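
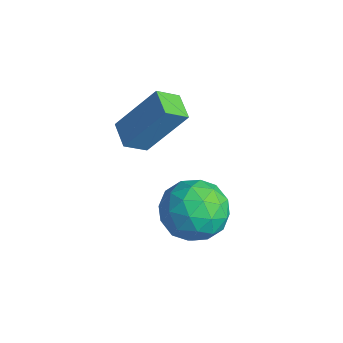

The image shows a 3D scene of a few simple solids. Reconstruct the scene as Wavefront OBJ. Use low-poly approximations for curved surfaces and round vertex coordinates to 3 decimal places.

v 2.428 2.31 -1.182
v 3.135 1.698 -0.501
v 1.725 0.722 -1.879
v 2.432 0.11 -1.198
v 1.561 0.713 -0.734
v 1.995 1.694 -0.303
v 2.865 0.726 -2.077
v 3.299 1.707 -1.646
v 3.405 0.719 -1.054
v 2.6 0.711 -0.224
v 2.26 1.709 -2.156
v 1.455 1.701 -1.326
v 2.843 2.144 -0.78
v 2.017 0.276 -1.6
v 1.505 0.631 -1.327
v 1.921 0.271 -0.927
v 2.173 2.141 -0.664
v 2.589 1.782 -0.264
v 1.664 1.202 -0.401
v 2.271 0.638 -2.116
v 2.687 0.279 -1.716
v 2.939 2.149 -1.453
v 3.355 1.789 -1.053
v 3.196 1.218 -1.979
v 3.417 1.208 -0.705
v 3.005 0.275 -1.115
v 3.259 0.637 -1.632
v 3.514 1.214 -1.378
v 2.944 1.204 -0.218
v 2.531 0.27 -0.627
v 2.019 0.624 -0.354
v 2.274 1.201 -0.101
v 3.103 0.628 -0.543
v 2.329 2.15 -1.753
v 1.916 1.216 -2.162
v 2.586 1.219 -2.279
v 2.841 1.796 -2.026
v 1.855 2.145 -1.265
v 1.443 1.212 -1.675
v 1.346 1.206 -1.002
v 1.601 1.783 -0.748
v 1.757 1.792 -1.837
v -0.485 0.163 1.143
v 0.113 1.275 2.758
v -0.408 0.93 0.587
v 0.19 2.042 2.202
v 0.43 -0.062 0.958
v 1.028 1.05 2.573
v 0.507 0.705 0.402
v 1.105 1.817 2.017
f 1 38 17
f 38 12 41
f 17 41 6
f 38 41 17
f 1 17 13
f 17 6 18
f 13 18 2
f 17 18 13
f 1 13 22
f 13 2 23
f 22 23 8
f 13 23 22
f 1 22 34
f 22 8 37
f 34 37 11
f 22 37 34
f 1 34 38
f 34 11 42
f 38 42 12
f 34 42 38
f 2 18 29
f 18 6 32
f 29 32 10
f 18 32 29
f 6 41 19
f 41 12 40
f 19 40 5
f 41 40 19
f 12 42 39
f 42 11 35
f 39 35 3
f 42 35 39
f 11 37 36
f 37 8 24
f 36 24 7
f 37 24 36
f 8 23 28
f 23 2 25
f 28 25 9
f 23 25 28
f 4 30 16
f 30 10 31
f 16 31 5
f 30 31 16
f 4 16 14
f 16 5 15
f 14 15 3
f 16 15 14
f 4 14 21
f 14 3 20
f 21 20 7
f 14 20 21
f 4 21 26
f 21 7 27
f 26 27 9
f 21 27 26
f 4 26 30
f 26 9 33
f 30 33 10
f 26 33 30
f 5 31 19
f 31 10 32
f 19 32 6
f 31 32 19
f 3 15 39
f 15 5 40
f 39 40 12
f 15 40 39
f 7 20 36
f 20 3 35
f 36 35 11
f 20 35 36
f 9 27 28
f 27 7 24
f 28 24 8
f 27 24 28
f 10 33 29
f 33 9 25
f 29 25 2
f 33 25 29
f 44 46 43
f 47 44 43
f 43 46 45
f 45 47 43
f 44 50 46
f 48 44 47
f 48 50 44
f 46 50 45
f 49 47 45
f 45 50 49
f 49 48 47
f 50 48 49



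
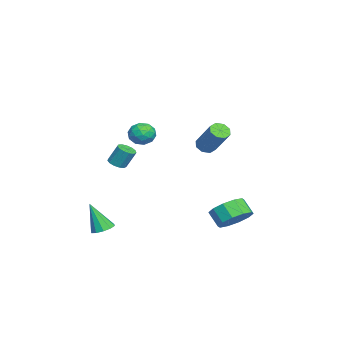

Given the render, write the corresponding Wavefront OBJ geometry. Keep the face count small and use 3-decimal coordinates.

v 2.725 -0.736 2.485
v 3.326 -0.774 2.961
v 3.074 -1.806 1.959
v 3.675 -1.844 2.435
v 2.963 -1.935 2.708
v 2.748 -1.274 3.033
v 3.652 -1.306 1.887
v 3.437 -0.645 2.212
v 3.899 -1.127 2.591
v 3.474 -1.515 3.098
v 2.926 -1.065 1.822
v 2.501 -1.453 2.329
v 2.995 -0.661 2.769
v 3.405 -1.919 2.151
v 2.987 -1.972 2.311
v 3.34 -1.994 2.591
v 2.655 -0.955 2.812
v 3.009 -0.977 3.091
v 2.795 -1.659 2.942
v 3.391 -1.603 1.829
v 3.745 -1.625 2.108
v 3.06 -0.586 2.329
v 3.413 -0.608 2.609
v 3.605 -0.921 1.978
v 3.685 -0.891 2.831
v 3.89 -1.519 2.522
v 3.877 -1.204 2.2
v 3.75 -0.815 2.391
v 3.435 -1.119 3.13
v 3.64 -1.748 2.82
v 3.222 -1.801 2.981
v 3.095 -1.412 3.172
v 3.772 -1.326 2.912
v 2.76 -0.832 2.1
v 2.965 -1.461 1.79
v 3.305 -1.168 1.748
v 3.178 -0.779 1.939
v 2.51 -1.061 2.398
v 2.715 -1.689 2.089
v 2.65 -1.765 2.529
v 2.523 -1.376 2.72
v 2.628 -1.254 2.008
v 2.214 -3.502 -4.696
v 2.645 -3.023 -4.48
v 2.126 -4.198 -2.984
v 2.254 -2.874 -4.439
v 1.848 -2.965 -4.497
v 1.581 -3.261 -4.63
v 1.556 -3.65 -4.789
v 1.782 -3.982 -4.913
v 2.173 -4.131 -4.953
v 2.579 -4.04 -4.896
v 2.846 -3.744 -4.762
v 2.871 -3.355 -4.603
v -3.802 1.201 -0.598
v -3.282 1.054 -0.903
v -2.139 1.952 0.613
v -2.658 2.099 0.918
v -3.452 1.48 -1.027
v -2.308 2.377 0.488
v -3.826 1.742 -0.9
v -2.682 2.64 0.616
v -4.186 1.688 -0.596
v -3.043 2.585 0.92
v -4.321 1.348 -0.293
v -3.178 2.246 1.223
v -4.152 0.923 -0.168
v -3.008 1.82 1.347
v -3.778 0.66 -0.296
v -2.634 1.558 1.22
v -3.417 0.715 -0.6
v -2.274 1.612 0.916
v 3.89 -2.472 0.614
v 4.416 -2.534 0.625
v 4.456 -2.01 1.637
v 3.93 -1.948 1.626
v 4.365 -2.271 0.492
v 4.405 -1.748 1.504
v 4.163 -2.073 0.397
v 4.203 -1.549 1.409
v 3.874 -2.001 0.371
v 3.915 -1.478 1.383
v 3.591 -2.078 0.422
v 3.631 -1.555 1.435
v 3.402 -2.281 0.535
v 3.442 -1.757 1.547
v 3.368 -2.544 0.672
v 3.408 -2.021 1.684
v 3.5 -2.784 0.791
v 3.54 -2.261 1.803
v 3.756 -2.925 0.854
v 3.796 -2.402 1.866
v 4.054 -2.922 0.84
v 4.094 -2.399 1.852
v 4.3 -2.776 0.755
v 4.34 -2.253 1.767
v 2.676 3.435 -3.541
v 3.566 3.34 -3.033
v 3.075 2.81 -2.271
v 2.184 2.905 -2.779
v 3.286 3.878 -2.839
v 2.795 3.348 -2.078
v 2.772 4.247 -2.914
v 2.281 3.717 -2.152
v 2.222 4.305 -3.228
v 1.731 3.775 -2.466
v 1.844 4.031 -3.662
v 1.353 3.501 -2.9
v 1.785 3.53 -4.049
v 1.294 3 -3.287
v 2.065 2.992 -4.242
v 1.574 2.462 -3.481
v 2.579 2.623 -4.168
v 2.088 2.093 -3.406
v 3.129 2.565 -3.854
v 2.638 2.035 -3.092
v 3.507 2.839 -3.42
v 3.016 2.309 -2.658
f 1 38 17
f 38 12 41
f 17 41 6
f 38 41 17
f 1 17 13
f 17 6 18
f 13 18 2
f 17 18 13
f 1 13 22
f 13 2 23
f 22 23 8
f 13 23 22
f 1 22 34
f 22 8 37
f 34 37 11
f 22 37 34
f 1 34 38
f 34 11 42
f 38 42 12
f 34 42 38
f 2 18 29
f 18 6 32
f 29 32 10
f 18 32 29
f 6 41 19
f 41 12 40
f 19 40 5
f 41 40 19
f 12 42 39
f 42 11 35
f 39 35 3
f 42 35 39
f 11 37 36
f 37 8 24
f 36 24 7
f 37 24 36
f 8 23 28
f 23 2 25
f 28 25 9
f 23 25 28
f 4 30 16
f 30 10 31
f 16 31 5
f 30 31 16
f 4 16 14
f 16 5 15
f 14 15 3
f 16 15 14
f 4 14 21
f 14 3 20
f 21 20 7
f 14 20 21
f 4 21 26
f 21 7 27
f 26 27 9
f 21 27 26
f 4 26 30
f 26 9 33
f 30 33 10
f 26 33 30
f 5 31 19
f 31 10 32
f 19 32 6
f 31 32 19
f 3 15 39
f 15 5 40
f 39 40 12
f 15 40 39
f 7 20 36
f 20 3 35
f 36 35 11
f 20 35 36
f 9 27 28
f 27 7 24
f 28 24 8
f 27 24 28
f 10 33 29
f 33 9 25
f 29 25 2
f 33 25 29
f 44 43 46
f 44 46 45
f 46 43 47
f 46 47 45
f 47 43 48
f 47 48 45
f 48 43 49
f 48 49 45
f 49 43 50
f 49 50 45
f 50 43 51
f 50 51 45
f 51 43 52
f 51 52 45
f 52 43 53
f 52 53 45
f 53 43 54
f 53 54 45
f 54 43 44
f 54 44 45
f 56 55 59
f 56 59 57
f 57 59 60
f 57 60 58
f 59 55 61
f 59 61 60
f 60 61 62
f 60 62 58
f 61 55 63
f 61 63 62
f 62 63 64
f 62 64 58
f 63 55 65
f 63 65 64
f 64 65 66
f 64 66 58
f 65 55 67
f 65 67 66
f 66 67 68
f 66 68 58
f 67 55 69
f 67 69 68
f 68 69 70
f 68 70 58
f 69 55 71
f 69 71 70
f 70 71 72
f 70 72 58
f 71 55 56
f 71 56 72
f 72 56 57
f 72 57 58
f 74 73 77
f 74 77 75
f 75 77 78
f 75 78 76
f 77 73 79
f 77 79 78
f 78 79 80
f 78 80 76
f 79 73 81
f 79 81 80
f 80 81 82
f 80 82 76
f 81 73 83
f 81 83 82
f 82 83 84
f 82 84 76
f 83 73 85
f 83 85 84
f 84 85 86
f 84 86 76
f 85 73 87
f 85 87 86
f 86 87 88
f 86 88 76
f 87 73 89
f 87 89 88
f 88 89 90
f 88 90 76
f 89 73 91
f 89 91 90
f 90 91 92
f 90 92 76
f 91 73 93
f 91 93 92
f 92 93 94
f 92 94 76
f 93 73 95
f 93 95 94
f 94 95 96
f 94 96 76
f 95 73 74
f 95 74 96
f 96 74 75
f 96 75 76
f 98 97 101
f 98 101 99
f 99 101 102
f 99 102 100
f 101 97 103
f 101 103 102
f 102 103 104
f 102 104 100
f 103 97 105
f 103 105 104
f 104 105 106
f 104 106 100
f 105 97 107
f 105 107 106
f 106 107 108
f 106 108 100
f 107 97 109
f 107 109 108
f 108 109 110
f 108 110 100
f 109 97 111
f 109 111 110
f 110 111 112
f 110 112 100
f 111 97 113
f 111 113 112
f 112 113 114
f 112 114 100
f 113 97 115
f 113 115 114
f 114 115 116
f 114 116 100
f 115 97 117
f 115 117 116
f 116 117 118
f 116 118 100
f 117 97 98
f 117 98 118
f 118 98 99
f 118 99 100



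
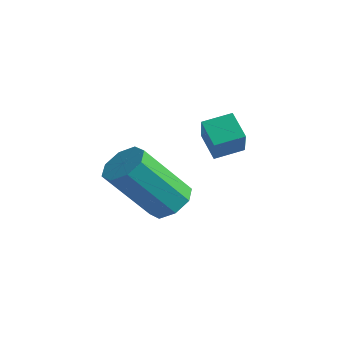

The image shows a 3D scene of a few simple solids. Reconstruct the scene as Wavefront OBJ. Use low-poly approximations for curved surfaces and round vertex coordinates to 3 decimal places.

v 0.627 0.799 -0.259
v 0.987 1.235 0.187
v 0.293 0.137 1.824
v -0.067 -0.299 1.379
v 0.475 1.412 0.088
v -0.22 0.314 1.725
v 0.052 1.229 -0.214
v -0.643 0.131 1.423
v -0.034 0.794 -0.542
v -0.729 -0.303 1.095
v 0.267 0.363 -0.704
v -0.427 -0.735 0.933
v 0.78 0.186 -0.605
v 0.085 -0.912 1.032
v 1.203 0.369 -0.303
v 0.508 -0.729 1.334
v 1.289 0.803 0.025
v 0.594 -0.294 1.662
v 1.646 0.868 2.581
v 2.145 0.317 3.459
v 2.074 1.585 2.789
v 2.572 1.034 3.666
v 2.308 0.626 2.054
v 2.806 0.075 2.931
v 2.735 1.343 2.261
v 3.234 0.792 3.139
f 2 1 5
f 2 5 3
f 3 5 6
f 3 6 4
f 5 1 7
f 5 7 6
f 6 7 8
f 6 8 4
f 7 1 9
f 7 9 8
f 8 9 10
f 8 10 4
f 9 1 11
f 9 11 10
f 10 11 12
f 10 12 4
f 11 1 13
f 11 13 12
f 12 13 14
f 12 14 4
f 13 1 15
f 13 15 14
f 14 15 16
f 14 16 4
f 15 1 17
f 15 17 16
f 16 17 18
f 16 18 4
f 17 1 2
f 17 2 18
f 18 2 3
f 18 3 4
f 20 22 19
f 23 20 19
f 19 22 21
f 21 23 19
f 20 26 22
f 24 20 23
f 24 26 20
f 22 26 21
f 25 23 21
f 21 26 25
f 25 24 23
f 26 24 25



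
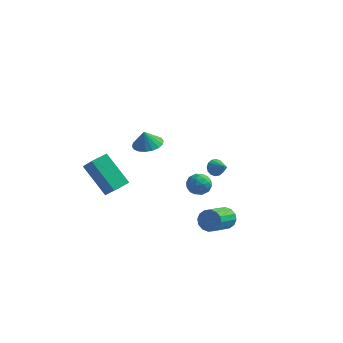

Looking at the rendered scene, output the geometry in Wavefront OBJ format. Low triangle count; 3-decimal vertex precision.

v -2.619 -4.237 2.249
v -4.057 -3.585 3.723
v -2.099 -3.406 2.388
v -3.538 -2.754 3.862
v -1.902 -4.846 3.218
v -3.341 -4.194 4.692
v -1.383 -4.015 3.357
v -2.821 -3.363 4.831
v 1.324 0.903 1.069
v 1.606 0.606 0.444
v 0.394 0.134 1.016
v 0.676 -0.163 0.391
v 1.024 -0.267 1.043
v 1.599 0.209 1.076
v 0.401 0.531 0.384
v 0.976 1.007 0.417
v 1.035 0.376 0.021
v 1.42 -0.117 0.429
v 0.58 0.857 1.031
v 0.965 0.364 1.439
v 1.547 0.822 0.761
v 0.453 -0.082 0.699
v 0.658 -0.143 1.082
v 0.823 -0.317 0.715
v 1.543 0.588 1.133
v 1.708 0.414 0.765
v 1.366 -0.099 1.118
v 0.292 0.326 0.695
v 0.457 0.152 0.327
v 1.177 1.057 0.745
v 1.342 0.883 0.378
v 0.634 0.839 0.342
v 1.377 0.512 0.145
v 0.83 0.06 0.114
v 0.669 0.469 0.11
v 1.007 0.748 0.129
v 1.603 0.222 0.385
v 1.056 -0.229 0.354
v 1.261 -0.29 0.737
v 1.598 -0.011 0.756
v 1.267 0.087 0.136
v 0.944 0.969 1.106
v 0.397 0.518 1.075
v 0.402 0.751 0.704
v 0.739 1.03 0.723
v 1.17 0.68 1.346
v 0.623 0.228 1.315
v 0.993 -0.008 1.331
v 1.331 0.271 1.35
v 0.733 0.653 1.324
v -2.83 3.15 1.345
v -2.032 3.502 1.522
v -3.01 3.05 2.355
v -2.269 3.82 1.511
v -2.616 4.005 1.468
v -3.006 4.021 1.4
v -3.361 3.864 1.321
v -3.611 3.565 1.247
v -3.706 3.185 1.193
v -3.628 2.797 1.169
v -3.392 2.48 1.179
v -3.044 2.295 1.223
v -2.654 2.279 1.291
v -2.299 2.436 1.369
v -2.049 2.734 1.443
v -1.954 3.115 1.498
v 1.284 2.502 0.696
v 1.679 2.861 0.495
v 2.096 1.938 1.284
v 1.583 2.984 0.745
v 1.408 2.979 0.982
v 1.199 2.845 1.142
v 1.013 2.62 1.183
v 0.9 2.363 1.092
v 0.89 2.143 0.896
v 0.985 2.019 0.646
v 1.161 2.025 0.409
v 1.37 2.158 0.249
v 1.556 2.384 0.208
v 1.669 2.641 0.299
v 3.322 -2.649 0.685
v 3.615 -2.424 1.268
v 3.231 -3.866 2.017
v 2.938 -4.091 1.435
v 3.274 -2.322 1.291
v 2.89 -3.764 2.04
v 2.945 -2.307 1.151
v 2.561 -3.749 1.9
v 2.718 -2.383 0.887
v 2.334 -3.826 1.636
v 2.652 -2.531 0.568
v 2.268 -3.974 1.318
v 2.766 -2.711 0.281
v 2.382 -4.153 1.031
v 3.029 -2.874 0.103
v 2.645 -4.316 0.852
v 3.37 -2.976 0.08
v 2.986 -4.418 0.829
v 3.699 -2.991 0.22
v 3.315 -4.433 0.969
v 3.926 -2.914 0.484
v 3.542 -4.357 1.233
v 3.992 -2.766 0.802
v 3.608 -4.209 1.552
v 3.878 -2.587 1.089
v 3.494 -4.029 1.839
f 2 4 1
f 5 2 1
f 1 4 3
f 3 5 1
f 2 8 4
f 6 2 5
f 6 8 2
f 4 8 3
f 7 5 3
f 3 8 7
f 7 6 5
f 8 6 7
f 9 46 25
f 46 20 49
f 25 49 14
f 46 49 25
f 9 25 21
f 25 14 26
f 21 26 10
f 25 26 21
f 9 21 30
f 21 10 31
f 30 31 16
f 21 31 30
f 9 30 42
f 30 16 45
f 42 45 19
f 30 45 42
f 9 42 46
f 42 19 50
f 46 50 20
f 42 50 46
f 10 26 37
f 26 14 40
f 37 40 18
f 26 40 37
f 14 49 27
f 49 20 48
f 27 48 13
f 49 48 27
f 20 50 47
f 50 19 43
f 47 43 11
f 50 43 47
f 19 45 44
f 45 16 32
f 44 32 15
f 45 32 44
f 16 31 36
f 31 10 33
f 36 33 17
f 31 33 36
f 12 38 24
f 38 18 39
f 24 39 13
f 38 39 24
f 12 24 22
f 24 13 23
f 22 23 11
f 24 23 22
f 12 22 29
f 22 11 28
f 29 28 15
f 22 28 29
f 12 29 34
f 29 15 35
f 34 35 17
f 29 35 34
f 12 34 38
f 34 17 41
f 38 41 18
f 34 41 38
f 13 39 27
f 39 18 40
f 27 40 14
f 39 40 27
f 11 23 47
f 23 13 48
f 47 48 20
f 23 48 47
f 15 28 44
f 28 11 43
f 44 43 19
f 28 43 44
f 17 35 36
f 35 15 32
f 36 32 16
f 35 32 36
f 18 41 37
f 41 17 33
f 37 33 10
f 41 33 37
f 52 51 54
f 52 54 53
f 54 51 55
f 54 55 53
f 55 51 56
f 55 56 53
f 56 51 57
f 56 57 53
f 57 51 58
f 57 58 53
f 58 51 59
f 58 59 53
f 59 51 60
f 59 60 53
f 60 51 61
f 60 61 53
f 61 51 62
f 61 62 53
f 62 51 63
f 62 63 53
f 63 51 64
f 63 64 53
f 64 51 65
f 64 65 53
f 65 51 66
f 65 66 53
f 66 51 52
f 66 52 53
f 68 67 70
f 68 70 69
f 70 67 71
f 70 71 69
f 71 67 72
f 71 72 69
f 72 67 73
f 72 73 69
f 73 67 74
f 73 74 69
f 74 67 75
f 74 75 69
f 75 67 76
f 75 76 69
f 76 67 77
f 76 77 69
f 77 67 78
f 77 78 69
f 78 67 79
f 78 79 69
f 79 67 80
f 79 80 69
f 80 67 68
f 80 68 69
f 82 81 85
f 82 85 83
f 83 85 86
f 83 86 84
f 85 81 87
f 85 87 86
f 86 87 88
f 86 88 84
f 87 81 89
f 87 89 88
f 88 89 90
f 88 90 84
f 89 81 91
f 89 91 90
f 90 91 92
f 90 92 84
f 91 81 93
f 91 93 92
f 92 93 94
f 92 94 84
f 93 81 95
f 93 95 94
f 94 95 96
f 94 96 84
f 95 81 97
f 95 97 96
f 96 97 98
f 96 98 84
f 97 81 99
f 97 99 98
f 98 99 100
f 98 100 84
f 99 81 101
f 99 101 100
f 100 101 102
f 100 102 84
f 101 81 103
f 101 103 102
f 102 103 104
f 102 104 84
f 103 81 105
f 103 105 104
f 104 105 106
f 104 106 84
f 105 81 82
f 105 82 106
f 106 82 83
f 106 83 84



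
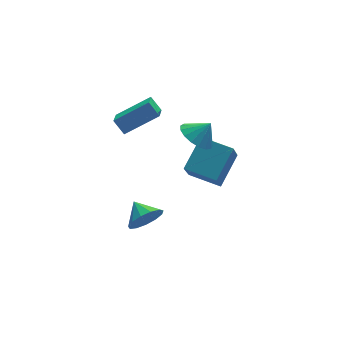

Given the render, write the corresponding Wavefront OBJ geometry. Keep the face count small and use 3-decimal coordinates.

v 0.505 1.682 -0.189
v -0.15 0.688 1.442
v 1.818 2.736 0.98
v 1.163 1.741 2.612
v 1.737 0.439 -0.452
v 1.082 -0.556 1.18
v 3.05 1.492 0.718
v 2.395 0.498 2.349
v -3.685 -3.57 2.654
v -3.094 -3.754 3.361
v -3.895 -2.51 3.106
v -2.803 -3.533 2.977
v -2.793 -3.324 2.491
v -3.066 -3.192 2.056
v -3.536 -3.181 1.812
v -4.053 -3.293 1.835
v -4.453 -3.493 2.118
v -4.61 -3.717 2.571
v -4.473 -3.894 3.051
v -4.086 -3.969 3.405
v -3.572 -3.916 3.521
v -2.417 4.172 3.475
v -2.901 3.141 4.038
v -0.651 3.928 4.546
v -1.134 2.897 5.109
v -2.066 3.623 2.771
v -2.549 2.592 3.334
v -0.299 3.379 3.842
v -0.783 2.348 4.405
v 0.778 1.386 3.089
v 1.469 1.93 2.591
v 1.502 1.294 3.991
v 1.212 2.262 2.832
v 0.855 2.393 3.131
v 0.481 2.293 3.42
v 0.175 1.986 3.634
v 0.007 1.541 3.723
v 0.016 1.061 3.666
v 0.2 0.656 3.478
v 0.516 0.418 3.2
v 0.892 0.401 2.897
v 1.242 0.611 2.638
v 1.486 0.998 2.482
v 1.568 1.474 2.465
f 2 4 1
f 5 2 1
f 1 4 3
f 3 5 1
f 2 8 4
f 6 2 5
f 6 8 2
f 4 8 3
f 7 5 3
f 3 8 7
f 7 6 5
f 8 6 7
f 10 9 12
f 10 12 11
f 12 9 13
f 12 13 11
f 13 9 14
f 13 14 11
f 14 9 15
f 14 15 11
f 15 9 16
f 15 16 11
f 16 9 17
f 16 17 11
f 17 9 18
f 17 18 11
f 18 9 19
f 18 19 11
f 19 9 20
f 19 20 11
f 20 9 21
f 20 21 11
f 21 9 10
f 21 10 11
f 23 25 22
f 26 23 22
f 22 25 24
f 24 26 22
f 23 29 25
f 27 23 26
f 27 29 23
f 25 29 24
f 28 26 24
f 24 29 28
f 28 27 26
f 29 27 28
f 31 30 33
f 31 33 32
f 33 30 34
f 33 34 32
f 34 30 35
f 34 35 32
f 35 30 36
f 35 36 32
f 36 30 37
f 36 37 32
f 37 30 38
f 37 38 32
f 38 30 39
f 38 39 32
f 39 30 40
f 39 40 32
f 40 30 41
f 40 41 32
f 41 30 42
f 41 42 32
f 42 30 43
f 42 43 32
f 43 30 44
f 43 44 32
f 44 30 31
f 44 31 32



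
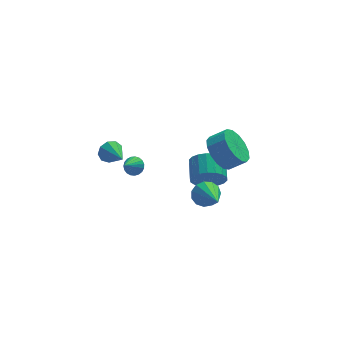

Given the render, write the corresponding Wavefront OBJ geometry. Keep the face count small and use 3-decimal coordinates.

v 2.265 1.303 -2.259
v 2.788 1.525 -3.021
v 2.977 2.719 -2.542
v 2.455 2.497 -1.781
v 2.397 1.635 -3.139
v 2.587 2.829 -2.661
v 1.981 1.679 -3.084
v 2.17 2.872 -2.606
v 1.62 1.648 -2.865
v 1.809 2.842 -2.387
v 1.388 1.549 -2.526
v 1.577 2.743 -2.048
v 1.329 1.401 -2.134
v 1.518 2.595 -1.656
v 1.456 1.234 -1.767
v 1.645 2.428 -1.289
v 1.743 1.081 -1.498
v 1.932 2.275 -1.019
v 2.133 0.971 -1.379
v 2.323 2.165 -0.901
v 2.55 0.928 -1.434
v 2.739 2.121 -0.956
v 2.911 0.958 -1.653
v 3.1 2.152 -1.175
v 3.143 1.057 -1.992
v 3.332 2.251 -1.514
v 3.202 1.205 -2.384
v 3.391 2.399 -1.906
v 3.075 1.372 -2.751
v 3.264 2.566 -2.273
v 2.883 1.751 -0.623
v 3.468 2.493 -1.165
v 4.323 2.291 -0.52
v 3.737 1.549 0.023
v 3.22 2.78 -0.747
v 4.075 2.578 -0.102
v 2.882 2.791 -0.296
v 3.736 2.589 0.35
v 2.544 2.523 0.068
v 3.398 2.321 0.713
v 2.296 2.049 0.246
v 3.151 1.847 0.892
v 2.206 1.494 0.192
v 3.061 1.292 0.838
v 2.297 1.009 -0.08
v 3.152 0.807 0.565
v 2.545 0.722 -0.498
v 3.4 0.52 0.147
v 2.884 0.711 -0.95
v 3.738 0.509 -0.304
v 3.222 0.979 -1.313
v 4.076 0.777 -0.668
v 3.469 1.453 -1.492
v 4.324 1.251 -0.846
v 3.559 2.008 -1.438
v 4.414 1.806 -0.792
v -1.86 -0.771 1.381
v -1.438 -0.768 1.733
v -2.44 -1.409 2.079
v -1.558 -0.585 1.801
v -1.73 -0.435 1.796
v -1.924 -0.342 1.719
v -2.107 -0.324 1.584
v -2.248 -0.382 1.413
v -2.322 -0.508 1.237
v -2.315 -0.68 1.086
v -2.23 -0.867 0.986
v -2.081 -1.037 0.953
v -1.894 -1.162 0.995
v -1.701 -1.218 1.104
v -1.535 -1.198 1.26
v -1.426 -1.103 1.437
v -1.391 -0.951 1.605
v 2.014 0.746 -2.868
v 2.702 0.978 -2.585
v 2.226 -1.126 -1.852
v 2.4 1.102 -2.292
v 1.974 1.114 -2.182
v 1.561 1.008 -2.29
v 1.292 0.82 -2.581
v 1.252 0.607 -2.964
v 1.454 0.439 -3.316
v 1.834 0.368 -3.526
v 2.27 0.417 -3.527
v 2.626 0.57 -3.319
v 2.787 0.779 -2.968
v -3.139 -1.829 3.61
v -2.832 -1.932 3.058
v -2.761 -3.071 4.05
v -2.561 -1.747 3.347
v -2.56 -1.6 3.76
v -2.83 -1.561 4.103
v -3.244 -1.647 4.215
v -3.609 -1.819 4.044
v -3.754 -1.995 3.671
v -3.611 -2.094 3.269
v -3.247 -2.069 3.027
f 2 1 5
f 2 5 3
f 3 5 6
f 3 6 4
f 5 1 7
f 5 7 6
f 6 7 8
f 6 8 4
f 7 1 9
f 7 9 8
f 8 9 10
f 8 10 4
f 9 1 11
f 9 11 10
f 10 11 12
f 10 12 4
f 11 1 13
f 11 13 12
f 12 13 14
f 12 14 4
f 13 1 15
f 13 15 14
f 14 15 16
f 14 16 4
f 15 1 17
f 15 17 16
f 16 17 18
f 16 18 4
f 17 1 19
f 17 19 18
f 18 19 20
f 18 20 4
f 19 1 21
f 19 21 20
f 20 21 22
f 20 22 4
f 21 1 23
f 21 23 22
f 22 23 24
f 22 24 4
f 23 1 25
f 23 25 24
f 24 25 26
f 24 26 4
f 25 1 27
f 25 27 26
f 26 27 28
f 26 28 4
f 27 1 29
f 27 29 28
f 28 29 30
f 28 30 4
f 29 1 2
f 29 2 30
f 30 2 3
f 30 3 4
f 32 31 35
f 32 35 33
f 33 35 36
f 33 36 34
f 35 31 37
f 35 37 36
f 36 37 38
f 36 38 34
f 37 31 39
f 37 39 38
f 38 39 40
f 38 40 34
f 39 31 41
f 39 41 40
f 40 41 42
f 40 42 34
f 41 31 43
f 41 43 42
f 42 43 44
f 42 44 34
f 43 31 45
f 43 45 44
f 44 45 46
f 44 46 34
f 45 31 47
f 45 47 46
f 46 47 48
f 46 48 34
f 47 31 49
f 47 49 48
f 48 49 50
f 48 50 34
f 49 31 51
f 49 51 50
f 50 51 52
f 50 52 34
f 51 31 53
f 51 53 52
f 52 53 54
f 52 54 34
f 53 31 55
f 53 55 54
f 54 55 56
f 54 56 34
f 55 31 32
f 55 32 56
f 56 32 33
f 56 33 34
f 58 57 60
f 58 60 59
f 60 57 61
f 60 61 59
f 61 57 62
f 61 62 59
f 62 57 63
f 62 63 59
f 63 57 64
f 63 64 59
f 64 57 65
f 64 65 59
f 65 57 66
f 65 66 59
f 66 57 67
f 66 67 59
f 67 57 68
f 67 68 59
f 68 57 69
f 68 69 59
f 69 57 70
f 69 70 59
f 70 57 71
f 70 71 59
f 71 57 72
f 71 72 59
f 72 57 73
f 72 73 59
f 73 57 58
f 73 58 59
f 75 74 77
f 75 77 76
f 77 74 78
f 77 78 76
f 78 74 79
f 78 79 76
f 79 74 80
f 79 80 76
f 80 74 81
f 80 81 76
f 81 74 82
f 81 82 76
f 82 74 83
f 82 83 76
f 83 74 84
f 83 84 76
f 84 74 85
f 84 85 76
f 85 74 86
f 85 86 76
f 86 74 75
f 86 75 76
f 88 87 90
f 88 90 89
f 90 87 91
f 90 91 89
f 91 87 92
f 91 92 89
f 92 87 93
f 92 93 89
f 93 87 94
f 93 94 89
f 94 87 95
f 94 95 89
f 95 87 96
f 95 96 89
f 96 87 97
f 96 97 89
f 97 87 88
f 97 88 89



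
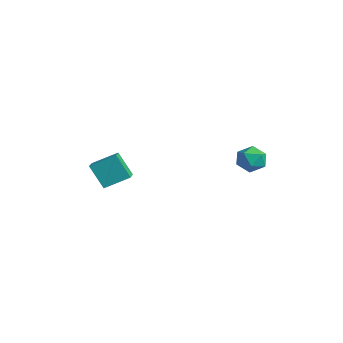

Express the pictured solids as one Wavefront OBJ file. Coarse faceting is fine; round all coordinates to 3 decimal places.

v -0.058 -3.439 -2.249
v 0.375 -2.395 -1.671
v -0.99 -2.851 -2.613
v -0.557 -1.807 -2.035
v 0.597 -3.093 -3.365
v 1.03 -2.049 -2.787
v -0.335 -2.505 -3.729
v 0.098 -1.461 -3.151
v 2.529 3.678 -2.102
v 3.027 3.334 -2.557
v 1.913 2.626 -1.983
v 2.411 2.282 -2.438
v 2.623 2.509 -1.748
v 3.003 3.159 -1.821
v 1.937 2.801 -2.719
v 2.317 3.451 -2.792
v 2.661 2.793 -2.938
v 3.085 2.612 -2.338
v 1.855 3.348 -2.202
v 2.279 3.167 -1.602
f 2 4 1
f 5 2 1
f 1 4 3
f 3 5 1
f 2 8 4
f 6 2 5
f 6 8 2
f 4 8 3
f 7 5 3
f 3 8 7
f 7 6 5
f 8 6 7
f 9 20 14
f 9 14 10
f 9 10 16
f 9 16 19
f 9 19 20
f 10 14 18
f 14 20 13
f 20 19 11
f 19 16 15
f 16 10 17
f 12 18 13
f 12 13 11
f 12 11 15
f 12 15 17
f 12 17 18
f 13 18 14
f 11 13 20
f 15 11 19
f 17 15 16
f 18 17 10



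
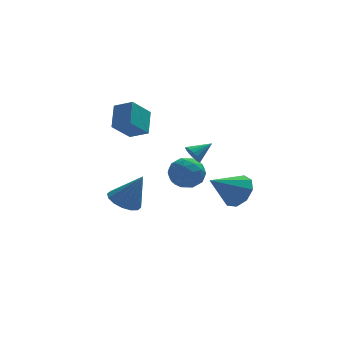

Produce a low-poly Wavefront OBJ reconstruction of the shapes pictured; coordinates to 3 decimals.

v 0.833 2.367 0.056
v 1.115 1.954 -0.238
v 1.827 2.653 0.604
v 1.14 2.16 -0.391
v 1.104 2.408 -0.456
v 1.015 2.647 -0.419
v 0.889 2.831 -0.288
v 0.753 2.923 -0.089
v 0.633 2.905 0.139
v 0.552 2.78 0.35
v 0.527 2.574 0.503
v 0.563 2.326 0.567
v 0.652 2.087 0.53
v 0.777 1.903 0.399
v 0.914 1.811 0.2
v 1.034 1.829 -0.027
v 1.188 4.593 -2.141
v 1.499 4.173 -1.289
v 0.161 3.367 -2.371
v 0.472 2.947 -1.519
v -0.059 3.793 -1.495
v 0.576 4.551 -1.353
v 1.084 2.989 -2.307
v 1.719 3.747 -2.165
v 1.434 3.182 -1.392
v 0.728 3.679 -0.89
v 0.932 3.861 -2.77
v 0.226 4.358 -2.268
v 1.434 4.491 -1.695
v 0.226 3.049 -1.965
v -0.085 3.546 -1.951
v 0.097 3.3 -1.45
v 0.891 4.713 -1.732
v 1.074 4.466 -1.231
v 0.158 4.243 -1.352
v 0.586 3.074 -2.429
v 0.769 2.827 -1.928
v 1.563 4.24 -2.21
v 1.745 3.994 -1.709
v 1.502 3.297 -2.308
v 1.578 3.662 -1.255
v 0.974 2.941 -1.39
v 1.334 2.965 -1.853
v 1.707 3.411 -1.77
v 1.163 3.954 -0.959
v 0.559 3.233 -1.095
v 0.248 3.73 -1.08
v 0.621 4.176 -0.997
v 1.125 3.371 -1.02
v 1.101 4.307 -2.565
v 0.497 3.586 -2.701
v 1.039 3.364 -2.663
v 1.412 3.81 -2.58
v 0.686 4.599 -2.27
v 0.082 3.878 -2.405
v -0.047 4.129 -1.89
v 0.326 4.575 -1.807
v 0.535 4.169 -2.64
v -2.333 3.397 -3.262
v -1.544 3.184 -3.706
v -1.447 3.123 -1.558
v -1.525 3.66 -3.64
v -1.722 4.066 -3.472
v -2.083 4.292 -3.248
v -2.511 4.279 -3.028
v -2.891 4.029 -2.87
v -3.122 3.61 -2.818
v -3.141 3.134 -2.884
v -2.944 2.728 -3.052
v -2.583 2.501 -3.276
v -2.155 2.515 -3.496
v -1.775 2.764 -3.654
v -2.366 1.13 2.994
v -2.072 2.204 3.89
v -3.159 1.705 2.564
v -2.866 2.78 3.461
v -1.414 1.7 1.999
v -1.121 2.775 2.896
v -2.208 2.276 1.57
v -1.914 3.35 2.466
v 1.994 -2.177 -0.262
v 2.596 -2.331 0.483
v 0.586 -2.623 0.782
v 2.394 -1.699 0.481
v 2.006 -1.29 0.131
v 1.612 -1.297 -0.403
v 1.397 -1.715 -0.871
v 1.462 -2.349 -1.054
v 1.776 -2.903 -0.868
v 2.192 -3.117 -0.397
v 2.516 -2.891 0.136
f 2 1 4
f 2 4 3
f 4 1 5
f 4 5 3
f 5 1 6
f 5 6 3
f 6 1 7
f 6 7 3
f 7 1 8
f 7 8 3
f 8 1 9
f 8 9 3
f 9 1 10
f 9 10 3
f 10 1 11
f 10 11 3
f 11 1 12
f 11 12 3
f 12 1 13
f 12 13 3
f 13 1 14
f 13 14 3
f 14 1 15
f 14 15 3
f 15 1 16
f 15 16 3
f 16 1 2
f 16 2 3
f 17 54 33
f 54 28 57
f 33 57 22
f 54 57 33
f 17 33 29
f 33 22 34
f 29 34 18
f 33 34 29
f 17 29 38
f 29 18 39
f 38 39 24
f 29 39 38
f 17 38 50
f 38 24 53
f 50 53 27
f 38 53 50
f 17 50 54
f 50 27 58
f 54 58 28
f 50 58 54
f 18 34 45
f 34 22 48
f 45 48 26
f 34 48 45
f 22 57 35
f 57 28 56
f 35 56 21
f 57 56 35
f 28 58 55
f 58 27 51
f 55 51 19
f 58 51 55
f 27 53 52
f 53 24 40
f 52 40 23
f 53 40 52
f 24 39 44
f 39 18 41
f 44 41 25
f 39 41 44
f 20 46 32
f 46 26 47
f 32 47 21
f 46 47 32
f 20 32 30
f 32 21 31
f 30 31 19
f 32 31 30
f 20 30 37
f 30 19 36
f 37 36 23
f 30 36 37
f 20 37 42
f 37 23 43
f 42 43 25
f 37 43 42
f 20 42 46
f 42 25 49
f 46 49 26
f 42 49 46
f 21 47 35
f 47 26 48
f 35 48 22
f 47 48 35
f 19 31 55
f 31 21 56
f 55 56 28
f 31 56 55
f 23 36 52
f 36 19 51
f 52 51 27
f 36 51 52
f 25 43 44
f 43 23 40
f 44 40 24
f 43 40 44
f 26 49 45
f 49 25 41
f 45 41 18
f 49 41 45
f 60 59 62
f 60 62 61
f 62 59 63
f 62 63 61
f 63 59 64
f 63 64 61
f 64 59 65
f 64 65 61
f 65 59 66
f 65 66 61
f 66 59 67
f 66 67 61
f 67 59 68
f 67 68 61
f 68 59 69
f 68 69 61
f 69 59 70
f 69 70 61
f 70 59 71
f 70 71 61
f 71 59 72
f 71 72 61
f 72 59 60
f 72 60 61
f 74 76 73
f 77 74 73
f 73 76 75
f 75 77 73
f 74 80 76
f 78 74 77
f 78 80 74
f 76 80 75
f 79 77 75
f 75 80 79
f 79 78 77
f 80 78 79
f 82 81 84
f 82 84 83
f 84 81 85
f 84 85 83
f 85 81 86
f 85 86 83
f 86 81 87
f 86 87 83
f 87 81 88
f 87 88 83
f 88 81 89
f 88 89 83
f 89 81 90
f 89 90 83
f 90 81 91
f 90 91 83
f 91 81 82
f 91 82 83



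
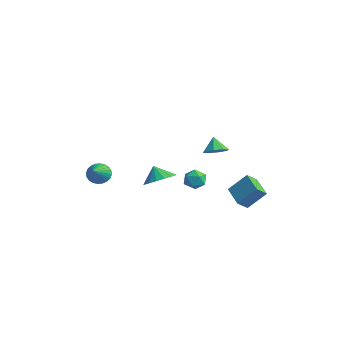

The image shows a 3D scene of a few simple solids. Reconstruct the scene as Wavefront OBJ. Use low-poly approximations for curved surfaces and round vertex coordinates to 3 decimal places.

v 3.337 -0.687 1.727
v 3.814 -0.571 1.165
v 3.866 -1.749 1.955
v 4.343 -1.633 1.393
v 4.385 -1.216 2.011
v 4.059 -0.56 1.87
v 3.621 -1.76 1.25
v 3.295 -1.104 1.109
v 3.99 -1.234 0.87
v 4.462 -0.898 1.34
v 3.218 -1.422 1.78
v 3.69 -1.086 2.25
v 4.221 -3.651 2.315
v 4.893 -4.281 2.678
v 3.659 -3.749 3.185
v 5.045 -3.857 2.823
v 5.008 -3.385 2.853
v 4.791 -2.974 2.759
v 4.443 -2.719 2.563
v 4.044 -2.677 2.311
v 3.686 -2.858 2.059
v 3.45 -3.221 1.866
v 3.391 -3.682 1.776
v 3.521 -4.136 1.809
v 3.812 -4.479 1.958
v 4.197 -4.633 2.189
v 4.587 -4.561 2.449
v -1.278 3.462 0.591
v -0.595 3.552 0.998
v -1.862 3.638 1.529
v -0.803 4.081 0.77
v -1.289 4.247 0.436
v -1.768 3.953 0.193
v -1.96 3.372 0.183
v -1.752 2.843 0.411
v -1.267 2.677 0.745
v -0.787 2.97 0.988
v -4.11 -2.972 -0.878
v -3.602 -2.38 -0.898
v -2.77 -4.088 0.198
v -3.756 -2.318 -0.642
v -3.963 -2.356 -0.423
v -4.193 -2.487 -0.272
v -4.41 -2.692 -0.214
v -4.582 -2.94 -0.257
v -4.682 -3.192 -0.395
v -4.695 -3.411 -0.606
v -4.619 -3.563 -0.859
v -4.465 -3.625 -1.114
v -4.258 -3.588 -1.333
v -4.028 -3.456 -1.484
v -3.811 -3.251 -1.542
v -3.639 -3.004 -1.499
v -3.539 -2.751 -1.361
v -3.526 -2.532 -1.15
v 2.471 2.621 -1.17
v 2.512 1.9 -0.6
v 3.015 3.561 -0.022
v 3.055 2.84 0.548
v 3.925 2.34 -1.628
v 3.965 1.619 -1.058
v 4.468 3.28 -0.48
v 4.509 2.559 0.09
f 1 12 6
f 1 6 2
f 1 2 8
f 1 8 11
f 1 11 12
f 2 6 10
f 6 12 5
f 12 11 3
f 11 8 7
f 8 2 9
f 4 10 5
f 4 5 3
f 4 3 7
f 4 7 9
f 4 9 10
f 5 10 6
f 3 5 12
f 7 3 11
f 9 7 8
f 10 9 2
f 14 13 16
f 14 16 15
f 16 13 17
f 16 17 15
f 17 13 18
f 17 18 15
f 18 13 19
f 18 19 15
f 19 13 20
f 19 20 15
f 20 13 21
f 20 21 15
f 21 13 22
f 21 22 15
f 22 13 23
f 22 23 15
f 23 13 24
f 23 24 15
f 24 13 25
f 24 25 15
f 25 13 26
f 25 26 15
f 26 13 27
f 26 27 15
f 27 13 14
f 27 14 15
f 29 28 31
f 29 31 30
f 31 28 32
f 31 32 30
f 32 28 33
f 32 33 30
f 33 28 34
f 33 34 30
f 34 28 35
f 34 35 30
f 35 28 36
f 35 36 30
f 36 28 37
f 36 37 30
f 37 28 29
f 37 29 30
f 39 38 41
f 39 41 40
f 41 38 42
f 41 42 40
f 42 38 43
f 42 43 40
f 43 38 44
f 43 44 40
f 44 38 45
f 44 45 40
f 45 38 46
f 45 46 40
f 46 38 47
f 46 47 40
f 47 38 48
f 47 48 40
f 48 38 49
f 48 49 40
f 49 38 50
f 49 50 40
f 50 38 51
f 50 51 40
f 51 38 52
f 51 52 40
f 52 38 53
f 52 53 40
f 53 38 54
f 53 54 40
f 54 38 55
f 54 55 40
f 55 38 39
f 55 39 40
f 57 59 56
f 60 57 56
f 56 59 58
f 58 60 56
f 57 63 59
f 61 57 60
f 61 63 57
f 59 63 58
f 62 60 58
f 58 63 62
f 62 61 60
f 63 61 62



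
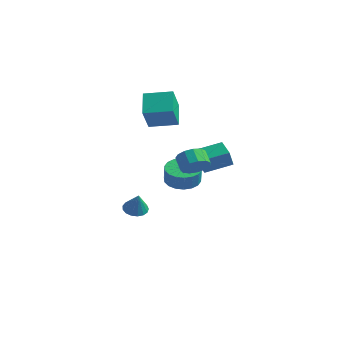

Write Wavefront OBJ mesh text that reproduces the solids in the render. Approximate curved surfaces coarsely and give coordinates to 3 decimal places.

v 2.073 -0.381 0.256
v 3.107 -0.273 0.052
v 3.342 -0.511 1.121
v 2.307 -0.619 1.324
v 2.979 0.163 0.177
v 3.214 -0.075 1.246
v 2.671 0.492 0.318
v 2.906 0.254 1.387
v 2.244 0.647 0.446
v 2.479 0.41 1.515
v 1.784 0.599 0.537
v 2.019 0.362 1.606
v 1.381 0.357 0.572
v 1.615 0.119 1.641
v 1.114 -0.031 0.544
v 1.349 -0.269 1.613
v 1.038 -0.489 0.459
v 1.273 -0.727 1.528
v 1.166 -0.925 0.334
v 1.401 -1.163 1.403
v 1.474 -1.254 0.193
v 1.709 -1.492 1.262
v 1.901 -1.41 0.065
v 2.136 -1.647 1.134
v 2.361 -1.362 -0.026
v 2.596 -1.599 1.043
v 2.765 -1.119 -0.061
v 2.999 -1.357 1.008
v 3.031 -0.731 -0.033
v 3.266 -0.969 1.036
v 1.839 1.936 -0.106
v 1.831 1.557 0.969
v 0.698 2.72 0.162
v 0.69 2.34 1.237
v 2.89 3.3 0.383
v 2.882 2.92 1.458
v 1.749 4.083 0.651
v 1.741 3.704 1.726
v -2.565 2.203 2.326
v -2.154 1.166 3.877
v -3.478 3.34 3.328
v -3.067 2.304 4.879
v -1.073 3.176 2.581
v -0.662 2.14 4.132
v -1.986 4.314 3.583
v -1.575 3.277 5.134
v -2.821 1.259 -4.214
v -2.272 0.792 -4.537
v -2.299 0.941 -2.866
v -2.105 1.131 -4.522
v -2.102 1.499 -4.436
v -2.264 1.812 -4.299
v -2.554 1.999 -4.143
v -2.905 2.016 -4.003
v -3.236 1.859 -3.912
v -3.473 1.565 -3.889
v -3.56 1.201 -3.941
v -3.478 0.85 -4.056
v -3.246 0.592 -4.206
v -2.916 0.488 -4.359
v -2.564 0.56 -4.478
v 3.906 -1.483 2.163
v 4.329 -1.815 2.86
v 3.637 -1.408 3.474
v 3.214 -1.077 2.777
v 4.522 -1.365 2.78
v 3.831 -0.958 3.393
v 4.52 -0.953 2.504
v 3.828 -0.546 3.117
v 4.323 -0.71 2.12
v 3.631 -0.303 2.733
v 3.993 -0.712 1.75
v 3.301 -0.305 2.363
v 3.636 -0.959 1.511
v 2.944 -0.552 2.124
v 3.364 -1.373 1.479
v 2.672 -0.966 2.092
v 3.265 -1.821 1.664
v 2.573 -1.415 2.278
v 3.369 -2.163 2.008
v 2.677 -1.756 2.622
v 3.643 -2.289 2.402
v 2.952 -1.882 3.015
v 4.001 -2.159 2.719
v 3.31 -1.752 3.332
f 2 1 5
f 2 5 3
f 3 5 6
f 3 6 4
f 5 1 7
f 5 7 6
f 6 7 8
f 6 8 4
f 7 1 9
f 7 9 8
f 8 9 10
f 8 10 4
f 9 1 11
f 9 11 10
f 10 11 12
f 10 12 4
f 11 1 13
f 11 13 12
f 12 13 14
f 12 14 4
f 13 1 15
f 13 15 14
f 14 15 16
f 14 16 4
f 15 1 17
f 15 17 16
f 16 17 18
f 16 18 4
f 17 1 19
f 17 19 18
f 18 19 20
f 18 20 4
f 19 1 21
f 19 21 20
f 20 21 22
f 20 22 4
f 21 1 23
f 21 23 22
f 22 23 24
f 22 24 4
f 23 1 25
f 23 25 24
f 24 25 26
f 24 26 4
f 25 1 27
f 25 27 26
f 26 27 28
f 26 28 4
f 27 1 29
f 27 29 28
f 28 29 30
f 28 30 4
f 29 1 2
f 29 2 30
f 30 2 3
f 30 3 4
f 32 34 31
f 35 32 31
f 31 34 33
f 33 35 31
f 32 38 34
f 36 32 35
f 36 38 32
f 34 38 33
f 37 35 33
f 33 38 37
f 37 36 35
f 38 36 37
f 40 42 39
f 43 40 39
f 39 42 41
f 41 43 39
f 40 46 42
f 44 40 43
f 44 46 40
f 42 46 41
f 45 43 41
f 41 46 45
f 45 44 43
f 46 44 45
f 48 47 50
f 48 50 49
f 50 47 51
f 50 51 49
f 51 47 52
f 51 52 49
f 52 47 53
f 52 53 49
f 53 47 54
f 53 54 49
f 54 47 55
f 54 55 49
f 55 47 56
f 55 56 49
f 56 47 57
f 56 57 49
f 57 47 58
f 57 58 49
f 58 47 59
f 58 59 49
f 59 47 60
f 59 60 49
f 60 47 61
f 60 61 49
f 61 47 48
f 61 48 49
f 63 62 66
f 63 66 64
f 64 66 67
f 64 67 65
f 66 62 68
f 66 68 67
f 67 68 69
f 67 69 65
f 68 62 70
f 68 70 69
f 69 70 71
f 69 71 65
f 70 62 72
f 70 72 71
f 71 72 73
f 71 73 65
f 72 62 74
f 72 74 73
f 73 74 75
f 73 75 65
f 74 62 76
f 74 76 75
f 75 76 77
f 75 77 65
f 76 62 78
f 76 78 77
f 77 78 79
f 77 79 65
f 78 62 80
f 78 80 79
f 79 80 81
f 79 81 65
f 80 62 82
f 80 82 81
f 81 82 83
f 81 83 65
f 82 62 84
f 82 84 83
f 83 84 85
f 83 85 65
f 84 62 63
f 84 63 85
f 85 63 64
f 85 64 65



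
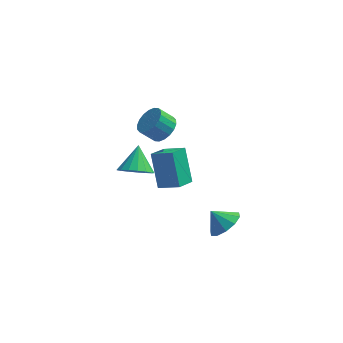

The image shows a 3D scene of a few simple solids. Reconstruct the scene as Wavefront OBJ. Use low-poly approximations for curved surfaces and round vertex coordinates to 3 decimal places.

v -1.102 -3.057 0.691
v -1.591 -2.044 2.32
v -0.626 -2.073 0.221
v -1.114 -1.06 1.851
v -0.026 -3.34 1.189
v -0.514 -2.327 2.819
v 0.451 -2.356 0.72
v -0.038 -1.343 2.349
v -1.26 0.114 2.315
v -0.887 0.687 2.787
v -1.608 0.538 3.536
v -1.98 -0.034 3.065
v -1.131 0.886 2.592
v -1.851 0.737 3.342
v -1.399 0.932 2.343
v -2.12 0.783 3.093
v -1.641 0.816 2.089
v -2.361 0.668 2.838
v -1.806 0.561 1.879
v -2.527 0.413 2.628
v -1.864 0.218 1.755
v -2.584 0.069 2.505
v -1.802 -0.146 1.743
v -2.522 -0.295 2.493
v -1.632 -0.458 1.844
v -2.353 -0.607 2.593
v -1.389 -0.657 2.038
v -2.109 -0.806 2.788
v -1.12 -0.703 2.287
v -1.841 -0.852 3.037
v -0.879 -0.588 2.542
v -1.599 -0.736 3.291
v -0.713 -0.333 2.752
v -1.434 -0.481 3.501
v -0.656 0.011 2.875
v -1.376 -0.138 3.625
v -0.718 0.375 2.887
v -1.438 0.226 3.637
v -3.175 2.765 -3.91
v -2.516 2.267 -3.365
v -3.185 3.955 -2.81
v -2.248 2.533 -3.651
v -2.193 2.853 -3.996
v -2.363 3.152 -4.322
v -2.719 3.363 -4.553
v -3.179 3.437 -4.637
v -3.639 3.357 -4.554
v -3.992 3.141 -4.324
v -4.159 2.839 -3.998
v -4.1 2.52 -3.653
v -3.829 2.258 -3.366
v -3.408 2.111 -3.204
v -2.935 2.114 -3.203
v 2.154 -3.12 -1.689
v 2.845 -3.065 -1.055
v 1.426 -2.94 -0.911
v 2.752 -2.531 -1.266
v 2.43 -2.223 -1.638
v 2.002 -2.257 -2.03
v 1.632 -2.621 -2.292
v 1.462 -3.176 -2.323
v 1.555 -3.709 -2.112
v 1.877 -4.017 -1.739
v 2.305 -3.983 -1.348
v 2.675 -3.619 -1.086
f 2 4 1
f 5 2 1
f 1 4 3
f 3 5 1
f 2 8 4
f 6 2 5
f 6 8 2
f 4 8 3
f 7 5 3
f 3 8 7
f 7 6 5
f 8 6 7
f 10 9 13
f 10 13 11
f 11 13 14
f 11 14 12
f 13 9 15
f 13 15 14
f 14 15 16
f 14 16 12
f 15 9 17
f 15 17 16
f 16 17 18
f 16 18 12
f 17 9 19
f 17 19 18
f 18 19 20
f 18 20 12
f 19 9 21
f 19 21 20
f 20 21 22
f 20 22 12
f 21 9 23
f 21 23 22
f 22 23 24
f 22 24 12
f 23 9 25
f 23 25 24
f 24 25 26
f 24 26 12
f 25 9 27
f 25 27 26
f 26 27 28
f 26 28 12
f 27 9 29
f 27 29 28
f 28 29 30
f 28 30 12
f 29 9 31
f 29 31 30
f 30 31 32
f 30 32 12
f 31 9 33
f 31 33 32
f 32 33 34
f 32 34 12
f 33 9 35
f 33 35 34
f 34 35 36
f 34 36 12
f 35 9 37
f 35 37 36
f 36 37 38
f 36 38 12
f 37 9 10
f 37 10 38
f 38 10 11
f 38 11 12
f 40 39 42
f 40 42 41
f 42 39 43
f 42 43 41
f 43 39 44
f 43 44 41
f 44 39 45
f 44 45 41
f 45 39 46
f 45 46 41
f 46 39 47
f 46 47 41
f 47 39 48
f 47 48 41
f 48 39 49
f 48 49 41
f 49 39 50
f 49 50 41
f 50 39 51
f 50 51 41
f 51 39 52
f 51 52 41
f 52 39 53
f 52 53 41
f 53 39 40
f 53 40 41
f 55 54 57
f 55 57 56
f 57 54 58
f 57 58 56
f 58 54 59
f 58 59 56
f 59 54 60
f 59 60 56
f 60 54 61
f 60 61 56
f 61 54 62
f 61 62 56
f 62 54 63
f 62 63 56
f 63 54 64
f 63 64 56
f 64 54 65
f 64 65 56
f 65 54 55
f 65 55 56



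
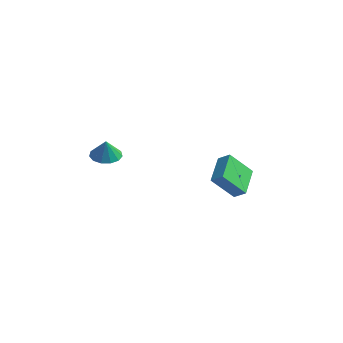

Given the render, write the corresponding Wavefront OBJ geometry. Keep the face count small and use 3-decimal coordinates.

v -4.081 -3.444 -0.264
v -3.61 -4.134 -0.599
v -3.679 -3.736 0.904
v -3.3 -3.732 -0.605
v -3.238 -3.239 -0.503
v -3.444 -2.811 -0.326
v -3.852 -2.584 -0.128
v -4.333 -2.63 0.026
v -4.734 -2.934 0.088
v -4.928 -3.4 0.038
v -4.853 -3.88 -0.108
v -4.532 -4.222 -0.303
v -4.069 -4.316 -0.486
v -2.604 3.303 -1.652
v -1.885 3.53 -1.217
v -2.15 4.626 -3.095
v -1.431 4.854 -2.661
v -1.509 1.806 -2.679
v -0.79 2.034 -2.245
v -1.055 3.13 -4.123
v -0.336 3.357 -3.688
f 2 1 4
f 2 4 3
f 4 1 5
f 4 5 3
f 5 1 6
f 5 6 3
f 6 1 7
f 6 7 3
f 7 1 8
f 7 8 3
f 8 1 9
f 8 9 3
f 9 1 10
f 9 10 3
f 10 1 11
f 10 11 3
f 11 1 12
f 11 12 3
f 12 1 13
f 12 13 3
f 13 1 2
f 13 2 3
f 15 17 14
f 18 15 14
f 14 17 16
f 16 18 14
f 15 21 17
f 19 15 18
f 19 21 15
f 17 21 16
f 20 18 16
f 16 21 20
f 20 19 18
f 21 19 20



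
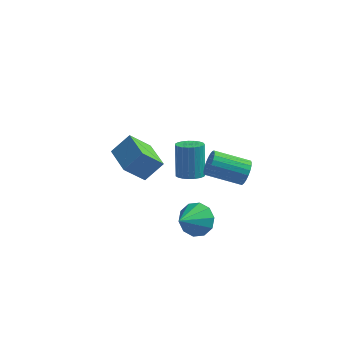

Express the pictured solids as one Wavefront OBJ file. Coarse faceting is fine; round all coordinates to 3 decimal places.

v 3.119 0.357 2.789
v 3.419 -0.017 3.366
v 1.641 -0.391 4.047
v 1.341 -0.017 3.471
v 3.401 0.273 3.479
v 1.624 -0.101 4.161
v 3.334 0.578 3.473
v 1.557 0.203 4.154
v 3.231 0.844 3.348
v 1.453 0.47 4.03
v 3.107 1.026 3.127
v 1.33 0.652 3.809
v 2.986 1.093 2.848
v 1.209 0.719 3.53
v 2.888 1.032 2.558
v 1.111 0.658 3.24
v 2.829 0.855 2.308
v 1.052 0.481 2.99
v 2.821 0.591 2.142
v 1.044 0.217 2.824
v 2.864 0.287 2.087
v 1.087 -0.087 2.769
v 2.951 -0.004 2.154
v 1.174 -0.379 2.836
v 3.067 -0.234 2.33
v 1.29 -0.608 3.012
v 3.192 -0.361 2.586
v 1.415 -0.735 3.268
v 3.304 -0.364 2.877
v 1.527 -0.738 3.559
v 3.384 -0.242 3.153
v 1.607 -0.617 3.835
v -0.046 1.576 0.813
v 0.535 2.037 0.701
v 0.287 2.784 2.496
v -0.294 2.324 2.607
v 0.296 2.208 0.597
v 0.048 2.955 2.392
v -0.002 2.27 0.53
v -0.25 3.017 2.325
v -0.308 2.212 0.512
v -0.556 2.959 2.307
v -0.568 2.044 0.546
v -0.817 2.791 2.341
v -0.739 1.795 0.626
v -0.987 2.542 2.421
v -0.789 1.508 0.738
v -1.037 2.256 2.533
v -0.711 1.234 0.863
v -0.959 1.981 2.658
v -0.518 1.018 0.98
v -0.766 1.765 2.775
v -0.243 0.899 1.067
v -0.492 1.646 2.862
v 0.065 0.897 1.111
v -0.183 1.644 2.906
v 0.355 1.013 1.103
v 0.107 1.76 2.897
v 0.575 1.226 1.044
v 0.327 1.973 2.839
v 0.688 1.499 0.946
v 0.44 2.247 2.741
v 0.674 1.786 0.825
v 0.426 2.534 2.62
v -5.044 4.027 -0.456
v -4.216 4.672 0.545
v -4.113 4.731 -1.679
v -3.285 5.375 -0.678
v -3.875 2.505 -0.442
v -3.047 3.149 0.559
v -2.944 3.208 -1.665
v -2.116 3.853 -0.664
v 0.914 -0.729 -0.517
v 1.485 -0.389 0.256
v 0.406 -2.091 0.457
v 0.911 -0.135 0.311
v 0.338 -0.108 0.05
v -0.015 -0.318 -0.428
v -0.013 -0.686 -0.94
v 0.343 -1.07 -1.291
v 0.918 -1.324 -1.346
v 1.491 -1.351 -1.085
v 1.844 -1.14 -0.607
v 1.841 -0.773 -0.094
f 2 1 5
f 2 5 3
f 3 5 6
f 3 6 4
f 5 1 7
f 5 7 6
f 6 7 8
f 6 8 4
f 7 1 9
f 7 9 8
f 8 9 10
f 8 10 4
f 9 1 11
f 9 11 10
f 10 11 12
f 10 12 4
f 11 1 13
f 11 13 12
f 12 13 14
f 12 14 4
f 13 1 15
f 13 15 14
f 14 15 16
f 14 16 4
f 15 1 17
f 15 17 16
f 16 17 18
f 16 18 4
f 17 1 19
f 17 19 18
f 18 19 20
f 18 20 4
f 19 1 21
f 19 21 20
f 20 21 22
f 20 22 4
f 21 1 23
f 21 23 22
f 22 23 24
f 22 24 4
f 23 1 25
f 23 25 24
f 24 25 26
f 24 26 4
f 25 1 27
f 25 27 26
f 26 27 28
f 26 28 4
f 27 1 29
f 27 29 28
f 28 29 30
f 28 30 4
f 29 1 31
f 29 31 30
f 30 31 32
f 30 32 4
f 31 1 2
f 31 2 32
f 32 2 3
f 32 3 4
f 34 33 37
f 34 37 35
f 35 37 38
f 35 38 36
f 37 33 39
f 37 39 38
f 38 39 40
f 38 40 36
f 39 33 41
f 39 41 40
f 40 41 42
f 40 42 36
f 41 33 43
f 41 43 42
f 42 43 44
f 42 44 36
f 43 33 45
f 43 45 44
f 44 45 46
f 44 46 36
f 45 33 47
f 45 47 46
f 46 47 48
f 46 48 36
f 47 33 49
f 47 49 48
f 48 49 50
f 48 50 36
f 49 33 51
f 49 51 50
f 50 51 52
f 50 52 36
f 51 33 53
f 51 53 52
f 52 53 54
f 52 54 36
f 53 33 55
f 53 55 54
f 54 55 56
f 54 56 36
f 55 33 57
f 55 57 56
f 56 57 58
f 56 58 36
f 57 33 59
f 57 59 58
f 58 59 60
f 58 60 36
f 59 33 61
f 59 61 60
f 60 61 62
f 60 62 36
f 61 33 63
f 61 63 62
f 62 63 64
f 62 64 36
f 63 33 34
f 63 34 64
f 64 34 35
f 64 35 36
f 66 68 65
f 69 66 65
f 65 68 67
f 67 69 65
f 66 72 68
f 70 66 69
f 70 72 66
f 68 72 67
f 71 69 67
f 67 72 71
f 71 70 69
f 72 70 71
f 74 73 76
f 74 76 75
f 76 73 77
f 76 77 75
f 77 73 78
f 77 78 75
f 78 73 79
f 78 79 75
f 79 73 80
f 79 80 75
f 80 73 81
f 80 81 75
f 81 73 82
f 81 82 75
f 82 73 83
f 82 83 75
f 83 73 84
f 83 84 75
f 84 73 74
f 84 74 75



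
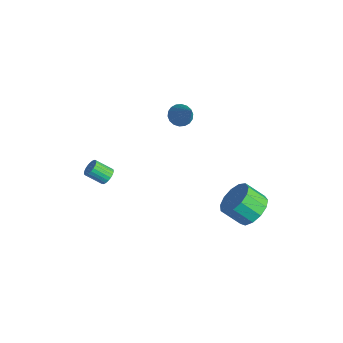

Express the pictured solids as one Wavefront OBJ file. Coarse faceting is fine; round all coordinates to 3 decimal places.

v -2.549 3.104 0.463
v -2.239 2.582 0.179
v -1.191 3.056 2.037
v -2.096 2.816 0.063
v -2.042 3.107 0.025
v -2.089 3.397 0.074
v -2.227 3.63 0.201
v -2.428 3.758 0.379
v -2.654 3.757 0.574
v -2.859 3.626 0.746
v -3.003 3.392 0.863
v -3.057 3.102 0.901
v -3.01 2.811 0.851
v -2.872 2.579 0.725
v -2.67 2.451 0.547
v -2.444 2.452 0.352
v -3.451 -0.589 -3.916
v -3.146 -0.431 -3.526
v -3.624 -1.173 -2.853
v -3.929 -1.331 -3.244
v -3.318 -0.301 -3.504
v -3.796 -1.043 -2.831
v -3.512 -0.221 -3.554
v -3.99 -0.963 -2.881
v -3.696 -0.204 -3.666
v -4.174 -0.947 -2.994
v -3.838 -0.254 -3.822
v -4.316 -0.997 -3.149
v -3.913 -0.362 -3.994
v -4.39 -1.105 -3.321
v -3.907 -0.509 -4.153
v -4.385 -1.252 -3.48
v -3.823 -0.67 -4.27
v -4.301 -1.412 -3.598
v -3.675 -0.817 -4.327
v -4.153 -1.559 -3.654
v -3.488 -0.924 -4.312
v -3.966 -1.666 -3.64
v -3.294 -0.973 -4.229
v -3.772 -1.716 -3.557
v -3.128 -0.956 -4.092
v -3.606 -1.699 -3.42
v -3.017 -0.876 -3.925
v -3.495 -1.618 -3.252
v -2.982 -0.745 -3.756
v -3.46 -1.488 -3.083
v -3.028 -0.588 -3.615
v -3.505 -1.331 -2.942
v 3.024 4.38 -2.92
v 3.638 4.746 -2.206
v 3.071 3.947 -1.307
v 2.456 3.58 -2.02
v 3.175 5.077 -2.205
v 2.607 4.278 -1.305
v 2.664 5.186 -2.43
v 2.096 4.387 -1.531
v 2.267 5.039 -2.811
v 1.7 4.24 -1.911
v 2.11 4.683 -3.226
v 1.543 3.884 -2.327
v 2.244 4.231 -3.544
v 1.677 3.431 -2.645
v 2.625 3.825 -3.664
v 2.058 3.026 -2.765
v 3.133 3.596 -3.547
v 2.565 2.797 -2.648
v 3.606 3.615 -3.232
v 3.038 2.816 -2.332
v 3.894 3.877 -2.817
v 3.327 3.078 -1.918
v 3.906 4.299 -2.435
v 3.339 3.5 -1.535
f 2 1 4
f 2 4 3
f 4 1 5
f 4 5 3
f 5 1 6
f 5 6 3
f 6 1 7
f 6 7 3
f 7 1 8
f 7 8 3
f 8 1 9
f 8 9 3
f 9 1 10
f 9 10 3
f 10 1 11
f 10 11 3
f 11 1 12
f 11 12 3
f 12 1 13
f 12 13 3
f 13 1 14
f 13 14 3
f 14 1 15
f 14 15 3
f 15 1 16
f 15 16 3
f 16 1 2
f 16 2 3
f 18 17 21
f 18 21 19
f 19 21 22
f 19 22 20
f 21 17 23
f 21 23 22
f 22 23 24
f 22 24 20
f 23 17 25
f 23 25 24
f 24 25 26
f 24 26 20
f 25 17 27
f 25 27 26
f 26 27 28
f 26 28 20
f 27 17 29
f 27 29 28
f 28 29 30
f 28 30 20
f 29 17 31
f 29 31 30
f 30 31 32
f 30 32 20
f 31 17 33
f 31 33 32
f 32 33 34
f 32 34 20
f 33 17 35
f 33 35 34
f 34 35 36
f 34 36 20
f 35 17 37
f 35 37 36
f 36 37 38
f 36 38 20
f 37 17 39
f 37 39 38
f 38 39 40
f 38 40 20
f 39 17 41
f 39 41 40
f 40 41 42
f 40 42 20
f 41 17 43
f 41 43 42
f 42 43 44
f 42 44 20
f 43 17 45
f 43 45 44
f 44 45 46
f 44 46 20
f 45 17 47
f 45 47 46
f 46 47 48
f 46 48 20
f 47 17 18
f 47 18 48
f 48 18 19
f 48 19 20
f 50 49 53
f 50 53 51
f 51 53 54
f 51 54 52
f 53 49 55
f 53 55 54
f 54 55 56
f 54 56 52
f 55 49 57
f 55 57 56
f 56 57 58
f 56 58 52
f 57 49 59
f 57 59 58
f 58 59 60
f 58 60 52
f 59 49 61
f 59 61 60
f 60 61 62
f 60 62 52
f 61 49 63
f 61 63 62
f 62 63 64
f 62 64 52
f 63 49 65
f 63 65 64
f 64 65 66
f 64 66 52
f 65 49 67
f 65 67 66
f 66 67 68
f 66 68 52
f 67 49 69
f 67 69 68
f 68 69 70
f 68 70 52
f 69 49 71
f 69 71 70
f 70 71 72
f 70 72 52
f 71 49 50
f 71 50 72
f 72 50 51
f 72 51 52



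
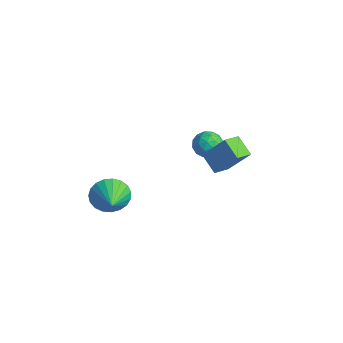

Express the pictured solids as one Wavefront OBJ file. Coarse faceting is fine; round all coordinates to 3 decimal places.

v -3.181 -2.144 -3.443
v -2.738 -1.958 -4.18
v -2.159 -2.736 -2.977
v -2.664 -1.667 -3.971
v -2.68 -1.458 -3.671
v -2.782 -1.368 -3.332
v -2.954 -1.412 -3.011
v -3.164 -1.582 -2.766
v -3.378 -1.85 -2.637
v -3.558 -2.169 -2.648
v -3.672 -2.483 -2.796
v -3.702 -2.739 -3.056
v -3.642 -2.892 -3.383
v -3.502 -2.915 -3.72
v -3.306 -2.805 -4.009
v -3.089 -2.581 -4.201
v -2.888 -2.282 -4.261
v -0.935 2.193 -2.377
v -0.772 1.364 -2.04
v -1.82 2.225 -1.87
v -1.656 1.395 -1.533
v -0.244 2.805 -1.207
v -0.08 1.975 -0.87
v -1.128 2.836 -0.7
v -0.965 2.007 -0.363
v -4.349 3.585 -3.419
v -3.746 3.873 -3.166
v -3.754 2.667 -3.794
v -3.151 2.955 -3.541
v -3.653 2.723 -3.088
v -4.021 3.29 -2.856
v -3.479 3.25 -4.104
v -3.847 3.817 -3.872
v -3.208 3.666 -3.589
v -3.315 3.34 -2.962
v -4.185 3.2 -3.998
v -4.292 2.874 -3.371
v -4.1 3.81 -3.259
v -3.4 2.73 -3.701
v -3.695 2.594 -3.434
v -3.341 2.763 -3.286
v -4.261 3.467 -3.077
v -3.906 3.637 -2.929
v -3.852 2.96 -2.883
v -3.594 2.903 -4.031
v -3.239 3.073 -3.883
v -4.159 3.777 -3.674
v -3.805 3.946 -3.526
v -3.648 3.58 -4.077
v -3.429 3.857 -3.36
v -3.079 3.317 -3.58
v -3.272 3.491 -3.911
v -3.489 3.824 -3.775
v -3.492 3.666 -2.991
v -3.142 3.126 -3.212
v -3.437 2.99 -2.945
v -3.653 3.323 -2.809
v -3.176 3.544 -3.24
v -4.358 3.414 -3.748
v -4.008 2.874 -3.969
v -3.847 3.217 -4.151
v -4.063 3.55 -4.015
v -4.421 3.223 -3.38
v -4.071 2.683 -3.6
v -4.011 2.716 -3.185
v -4.228 3.049 -3.049
v -4.324 2.996 -3.72
f 2 1 4
f 2 4 3
f 4 1 5
f 4 5 3
f 5 1 6
f 5 6 3
f 6 1 7
f 6 7 3
f 7 1 8
f 7 8 3
f 8 1 9
f 8 9 3
f 9 1 10
f 9 10 3
f 10 1 11
f 10 11 3
f 11 1 12
f 11 12 3
f 12 1 13
f 12 13 3
f 13 1 14
f 13 14 3
f 14 1 15
f 14 15 3
f 15 1 16
f 15 16 3
f 16 1 17
f 16 17 3
f 17 1 2
f 17 2 3
f 19 21 18
f 22 19 18
f 18 21 20
f 20 22 18
f 19 25 21
f 23 19 22
f 23 25 19
f 21 25 20
f 24 22 20
f 20 25 24
f 24 23 22
f 25 23 24
f 26 63 42
f 63 37 66
f 42 66 31
f 63 66 42
f 26 42 38
f 42 31 43
f 38 43 27
f 42 43 38
f 26 38 47
f 38 27 48
f 47 48 33
f 38 48 47
f 26 47 59
f 47 33 62
f 59 62 36
f 47 62 59
f 26 59 63
f 59 36 67
f 63 67 37
f 59 67 63
f 27 43 54
f 43 31 57
f 54 57 35
f 43 57 54
f 31 66 44
f 66 37 65
f 44 65 30
f 66 65 44
f 37 67 64
f 67 36 60
f 64 60 28
f 67 60 64
f 36 62 61
f 62 33 49
f 61 49 32
f 62 49 61
f 33 48 53
f 48 27 50
f 53 50 34
f 48 50 53
f 29 55 41
f 55 35 56
f 41 56 30
f 55 56 41
f 29 41 39
f 41 30 40
f 39 40 28
f 41 40 39
f 29 39 46
f 39 28 45
f 46 45 32
f 39 45 46
f 29 46 51
f 46 32 52
f 51 52 34
f 46 52 51
f 29 51 55
f 51 34 58
f 55 58 35
f 51 58 55
f 30 56 44
f 56 35 57
f 44 57 31
f 56 57 44
f 28 40 64
f 40 30 65
f 64 65 37
f 40 65 64
f 32 45 61
f 45 28 60
f 61 60 36
f 45 60 61
f 34 52 53
f 52 32 49
f 53 49 33
f 52 49 53
f 35 58 54
f 58 34 50
f 54 50 27
f 58 50 54



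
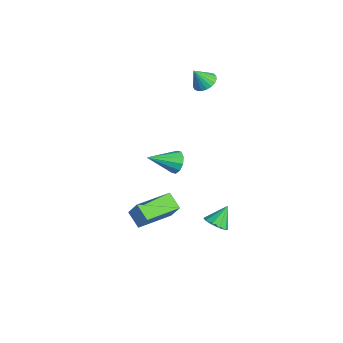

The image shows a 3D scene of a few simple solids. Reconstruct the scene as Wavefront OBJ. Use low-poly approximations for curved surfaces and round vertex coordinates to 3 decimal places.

v 1.535 -0.361 1.356
v 2.033 -0.628 0.978
v 1.325 -1.839 2.124
v 2.205 -0.47 1.327
v 2.121 -0.271 1.688
v 1.813 -0.106 1.921
v 1.399 -0.038 1.939
v 1.037 -0.093 1.733
v 0.864 -0.251 1.384
v 0.948 -0.45 1.023
v 1.256 -0.615 0.79
v 1.671 -0.683 0.772
v 3.306 -3.667 0.271
v 3.781 -3.413 1.218
v 2.831 -1.754 -0.003
v 3.307 -1.5 0.944
v 4.173 -3.52 -0.204
v 4.649 -3.266 0.743
v 3.699 -1.607 -0.478
v 4.174 -1.353 0.469
v -3.026 3.26 2.681
v -2.452 3.557 2.949
v -3.194 2.7 3.659
v -2.658 3.748 3.023
v -2.929 3.854 3.038
v -3.216 3.858 2.991
v -3.471 3.759 2.891
v -3.648 3.573 2.754
v -3.718 3.334 2.605
v -3.669 3.081 2.468
v -3.508 2.86 2.369
v -3.264 2.708 2.323
v -2.979 2.651 2.34
v -2.702 2.7 2.415
v -2.482 2.845 2.536
v -2.355 3.063 2.682
v -2.344 3.314 2.828
v 2.533 1.346 -3.507
v 2.969 1.821 -3.78
v 2.247 2.134 -2.593
v 2.578 1.882 -3.955
v 2.17 1.739 -3.959
v 1.901 1.445 -3.79
v 1.873 1.114 -3.514
v 2.097 0.871 -3.234
v 2.488 0.81 -3.059
v 2.896 0.954 -3.055
v 3.165 1.247 -3.224
v 3.193 1.579 -3.5
f 2 1 4
f 2 4 3
f 4 1 5
f 4 5 3
f 5 1 6
f 5 6 3
f 6 1 7
f 6 7 3
f 7 1 8
f 7 8 3
f 8 1 9
f 8 9 3
f 9 1 10
f 9 10 3
f 10 1 11
f 10 11 3
f 11 1 12
f 11 12 3
f 12 1 2
f 12 2 3
f 14 16 13
f 17 14 13
f 13 16 15
f 15 17 13
f 14 20 16
f 18 14 17
f 18 20 14
f 16 20 15
f 19 17 15
f 15 20 19
f 19 18 17
f 20 18 19
f 22 21 24
f 22 24 23
f 24 21 25
f 24 25 23
f 25 21 26
f 25 26 23
f 26 21 27
f 26 27 23
f 27 21 28
f 27 28 23
f 28 21 29
f 28 29 23
f 29 21 30
f 29 30 23
f 30 21 31
f 30 31 23
f 31 21 32
f 31 32 23
f 32 21 33
f 32 33 23
f 33 21 34
f 33 34 23
f 34 21 35
f 34 35 23
f 35 21 36
f 35 36 23
f 36 21 37
f 36 37 23
f 37 21 22
f 37 22 23
f 39 38 41
f 39 41 40
f 41 38 42
f 41 42 40
f 42 38 43
f 42 43 40
f 43 38 44
f 43 44 40
f 44 38 45
f 44 45 40
f 45 38 46
f 45 46 40
f 46 38 47
f 46 47 40
f 47 38 48
f 47 48 40
f 48 38 49
f 48 49 40
f 49 38 39
f 49 39 40



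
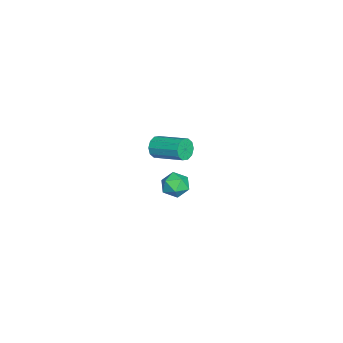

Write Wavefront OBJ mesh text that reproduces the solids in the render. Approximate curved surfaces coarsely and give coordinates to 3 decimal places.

v 2.819 2.289 1.926
v 2.988 2.05 2.38
v 3.57 3.312 2.828
v 3.401 3.551 2.374
v 3.23 2.02 2.151
v 3.811 3.282 2.599
v 3.314 2.093 1.837
v 3.896 3.355 2.285
v 3.21 2.24 1.556
v 3.791 3.502 2.004
v 2.956 2.406 1.417
v 3.538 3.669 1.865
v 2.65 2.528 1.472
v 3.232 3.79 1.92
v 2.409 2.558 1.701
v 2.99 3.82 2.149
v 2.324 2.485 2.015
v 2.906 3.747 2.463
v 2.429 2.338 2.296
v 3.01 3.6 2.744
v 2.682 2.171 2.435
v 3.264 3.434 2.883
v -1.667 2.333 -3.622
v -1.315 2.826 -4.002
v -0.685 2.054 -3.078
v -0.333 2.547 -3.458
v -0.81 2.748 -2.965
v -1.417 2.921 -3.301
v -0.583 1.959 -3.779
v -1.19 2.132 -4.115
v -0.646 2.595 -4.099
v -0.786 3.083 -3.596
v -1.214 1.797 -3.484
v -1.354 2.285 -2.981
f 2 1 5
f 2 5 3
f 3 5 6
f 3 6 4
f 5 1 7
f 5 7 6
f 6 7 8
f 6 8 4
f 7 1 9
f 7 9 8
f 8 9 10
f 8 10 4
f 9 1 11
f 9 11 10
f 10 11 12
f 10 12 4
f 11 1 13
f 11 13 12
f 12 13 14
f 12 14 4
f 13 1 15
f 13 15 14
f 14 15 16
f 14 16 4
f 15 1 17
f 15 17 16
f 16 17 18
f 16 18 4
f 17 1 19
f 17 19 18
f 18 19 20
f 18 20 4
f 19 1 21
f 19 21 20
f 20 21 22
f 20 22 4
f 21 1 2
f 21 2 22
f 22 2 3
f 22 3 4
f 23 34 28
f 23 28 24
f 23 24 30
f 23 30 33
f 23 33 34
f 24 28 32
f 28 34 27
f 34 33 25
f 33 30 29
f 30 24 31
f 26 32 27
f 26 27 25
f 26 25 29
f 26 29 31
f 26 31 32
f 27 32 28
f 25 27 34
f 29 25 33
f 31 29 30
f 32 31 24



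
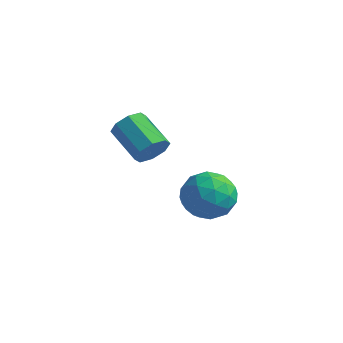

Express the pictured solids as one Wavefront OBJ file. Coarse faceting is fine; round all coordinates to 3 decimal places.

v -1.572 3.282 -0.681
v -0.802 3.952 -1.368
v -0.118 1.968 -0.332
v 0.652 2.638 -1.019
v 0.261 3.069 0.065
v -0.638 3.881 -0.151
v -0.282 2.039 -1.549
v -1.181 2.851 -1.765
v -0.005 3.184 -1.904
v 0.331 3.82 -0.906
v -1.251 2.1 -0.794
v -0.915 2.736 0.204
v -1.315 3.732 -1.055
v 0.395 2.188 -0.645
v 0.165 2.441 -0.008
v 0.617 2.835 -0.411
v -1.218 3.69 -0.34
v -0.766 4.084 -0.743
v -0.141 3.565 0.099
v -0.154 1.836 -0.957
v 0.298 2.23 -1.36
v -1.537 3.085 -1.289
v -1.085 3.479 -1.692
v -0.779 2.355 -1.799
v -0.393 3.675 -1.774
v 0.461 2.902 -1.569
v -0.088 2.55 -1.881
v -0.616 3.027 -2.008
v -0.196 4.049 -1.188
v 0.659 3.277 -0.982
v 0.429 3.53 -0.345
v -0.1 4.007 -0.472
v 0.272 3.597 -1.503
v -1.579 2.643 -0.718
v -0.724 1.871 -0.512
v -0.82 1.913 -1.228
v -1.349 2.39 -1.355
v -1.381 3.018 -0.131
v -0.527 2.245 0.074
v -0.304 2.893 0.308
v -0.832 3.37 0.181
v -1.192 2.323 -0.197
v -1.039 0.018 3.024
v -0.795 -0.312 3.699
v -2.277 0.173 4.471
v -2.521 0.502 3.796
v -0.63 0.268 3.652
v -2.112 0.752 4.424
v -0.705 0.701 3.237
v -2.187 1.186 4.009
v -0.975 0.734 2.697
v -2.457 1.219 3.469
v -1.283 0.347 2.349
v -2.765 0.832 3.121
v -1.448 -0.232 2.396
v -2.93 0.252 3.168
v -1.373 -0.666 2.811
v -2.855 -0.181 3.583
v -1.103 -0.699 3.351
v -2.585 -0.214 4.123
f 1 38 17
f 38 12 41
f 17 41 6
f 38 41 17
f 1 17 13
f 17 6 18
f 13 18 2
f 17 18 13
f 1 13 22
f 13 2 23
f 22 23 8
f 13 23 22
f 1 22 34
f 22 8 37
f 34 37 11
f 22 37 34
f 1 34 38
f 34 11 42
f 38 42 12
f 34 42 38
f 2 18 29
f 18 6 32
f 29 32 10
f 18 32 29
f 6 41 19
f 41 12 40
f 19 40 5
f 41 40 19
f 12 42 39
f 42 11 35
f 39 35 3
f 42 35 39
f 11 37 36
f 37 8 24
f 36 24 7
f 37 24 36
f 8 23 28
f 23 2 25
f 28 25 9
f 23 25 28
f 4 30 16
f 30 10 31
f 16 31 5
f 30 31 16
f 4 16 14
f 16 5 15
f 14 15 3
f 16 15 14
f 4 14 21
f 14 3 20
f 21 20 7
f 14 20 21
f 4 21 26
f 21 7 27
f 26 27 9
f 21 27 26
f 4 26 30
f 26 9 33
f 30 33 10
f 26 33 30
f 5 31 19
f 31 10 32
f 19 32 6
f 31 32 19
f 3 15 39
f 15 5 40
f 39 40 12
f 15 40 39
f 7 20 36
f 20 3 35
f 36 35 11
f 20 35 36
f 9 27 28
f 27 7 24
f 28 24 8
f 27 24 28
f 10 33 29
f 33 9 25
f 29 25 2
f 33 25 29
f 44 43 47
f 44 47 45
f 45 47 48
f 45 48 46
f 47 43 49
f 47 49 48
f 48 49 50
f 48 50 46
f 49 43 51
f 49 51 50
f 50 51 52
f 50 52 46
f 51 43 53
f 51 53 52
f 52 53 54
f 52 54 46
f 53 43 55
f 53 55 54
f 54 55 56
f 54 56 46
f 55 43 57
f 55 57 56
f 56 57 58
f 56 58 46
f 57 43 59
f 57 59 58
f 58 59 60
f 58 60 46
f 59 43 44
f 59 44 60
f 60 44 45
f 60 45 46



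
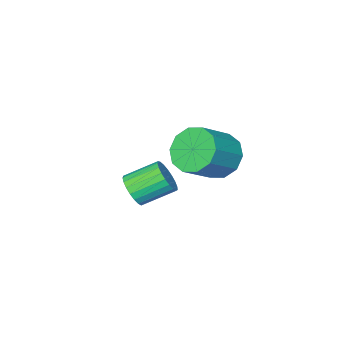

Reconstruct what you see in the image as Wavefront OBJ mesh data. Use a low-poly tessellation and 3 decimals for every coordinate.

v 0.796 3.568 0.333
v 1.362 3.737 -0.499
v 2.669 3.861 0.415
v 2.104 3.692 1.247
v 1.159 4.294 -0.285
v 2.467 4.418 0.629
v 0.818 4.574 0.165
v 2.125 4.698 1.079
v 0.468 4.47 0.68
v 1.776 4.594 1.593
v 0.244 4.021 1.062
v 1.552 4.145 1.975
v 0.231 3.399 1.165
v 1.538 3.523 2.079
v 0.433 2.842 0.951
v 1.741 2.966 1.865
v 0.775 2.562 0.501
v 2.082 2.686 1.415
v 1.124 2.666 -0.013
v 2.432 2.79 0.9
v 1.348 3.115 -0.395
v 2.656 3.239 0.518
v 1.775 -0.405 -3.342
v 2.269 0.105 -3.044
v 1.139 0.775 -2.319
v 0.645 0.265 -2.618
v 2.18 0.249 -3.316
v 1.051 0.919 -2.591
v 2.021 0.28 -3.592
v 0.892 0.951 -2.867
v 1.82 0.193 -3.825
v 0.691 0.863 -3.1
v 1.611 0.003 -3.975
v 0.481 0.673 -3.25
v 1.43 -0.259 -4.015
v 0.3 0.412 -3.29
v 1.309 -0.545 -3.939
v 0.179 0.125 -3.214
v 1.268 -0.807 -3.76
v 0.139 -0.137 -3.035
v 1.315 -1 -3.509
v 0.186 -0.33 -2.784
v 1.441 -1.09 -3.229
v 0.312 -0.42 -2.504
v 1.625 -1.061 -2.968
v 0.496 -0.391 -2.243
v 1.835 -0.919 -2.772
v 0.706 -0.249 -2.048
v 2.035 -0.688 -2.675
v 0.905 -0.018 -1.95
v 2.189 -0.408 -2.694
v 1.06 0.262 -1.969
v 2.272 -0.128 -2.824
v 1.143 0.542 -2.099
f 2 1 5
f 2 5 3
f 3 5 6
f 3 6 4
f 5 1 7
f 5 7 6
f 6 7 8
f 6 8 4
f 7 1 9
f 7 9 8
f 8 9 10
f 8 10 4
f 9 1 11
f 9 11 10
f 10 11 12
f 10 12 4
f 11 1 13
f 11 13 12
f 12 13 14
f 12 14 4
f 13 1 15
f 13 15 14
f 14 15 16
f 14 16 4
f 15 1 17
f 15 17 16
f 16 17 18
f 16 18 4
f 17 1 19
f 17 19 18
f 18 19 20
f 18 20 4
f 19 1 21
f 19 21 20
f 20 21 22
f 20 22 4
f 21 1 2
f 21 2 22
f 22 2 3
f 22 3 4
f 24 23 27
f 24 27 25
f 25 27 28
f 25 28 26
f 27 23 29
f 27 29 28
f 28 29 30
f 28 30 26
f 29 23 31
f 29 31 30
f 30 31 32
f 30 32 26
f 31 23 33
f 31 33 32
f 32 33 34
f 32 34 26
f 33 23 35
f 33 35 34
f 34 35 36
f 34 36 26
f 35 23 37
f 35 37 36
f 36 37 38
f 36 38 26
f 37 23 39
f 37 39 38
f 38 39 40
f 38 40 26
f 39 23 41
f 39 41 40
f 40 41 42
f 40 42 26
f 41 23 43
f 41 43 42
f 42 43 44
f 42 44 26
f 43 23 45
f 43 45 44
f 44 45 46
f 44 46 26
f 45 23 47
f 45 47 46
f 46 47 48
f 46 48 26
f 47 23 49
f 47 49 48
f 48 49 50
f 48 50 26
f 49 23 51
f 49 51 50
f 50 51 52
f 50 52 26
f 51 23 53
f 51 53 52
f 52 53 54
f 52 54 26
f 53 23 24
f 53 24 54
f 54 24 25
f 54 25 26



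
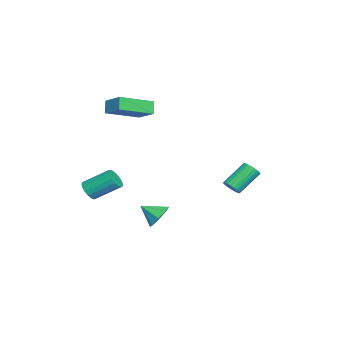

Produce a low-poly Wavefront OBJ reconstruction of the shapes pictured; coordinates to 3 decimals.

v 3.897 -3.541 -0.045
v 4.335 -3.784 0.37
v 4.222 -2.401 1.299
v 3.783 -2.159 0.885
v 4.507 -3.63 0.161
v 4.393 -2.247 1.09
v 4.539 -3.455 -0.094
v 4.426 -2.072 0.835
v 4.424 -3.301 -0.339
v 4.31 -1.918 0.591
v 4.188 -3.201 -0.516
v 4.075 -1.818 0.414
v 3.886 -3.18 -0.584
v 3.772 -1.797 0.345
v 3.586 -3.241 -0.53
v 3.472 -1.858 0.399
v 3.357 -3.371 -0.364
v 3.243 -1.988 0.565
v 3.252 -3.541 -0.125
v 3.138 -2.158 0.804
v 3.295 -3.71 0.132
v 3.181 -2.327 1.062
v 3.475 -3.841 0.349
v 3.362 -2.458 1.279
v 3.753 -3.903 0.476
v 3.639 -2.52 1.405
v 4.063 -3.882 0.483
v 3.949 -2.5 1.412
v 0.881 -0.424 -3.021
v 1.628 -0.666 -3.345
v 0.859 -1.456 -2.299
v 1.695 -0.296 -2.814
v 1.285 -0.001 -2.405
v 0.638 0.046 -2.356
v 0.133 -0.182 -2.697
v 0.066 -0.552 -3.228
v 0.476 -0.847 -3.638
v 1.124 -0.894 -3.686
v -2.809 -4.081 3.942
v -1.884 -3.101 4.602
v -4.071 -2.436 3.268
v -3.146 -1.456 3.929
v -2.334 -4.024 3.191
v -1.409 -3.044 3.852
v -3.596 -2.379 2.518
v -2.671 -1.399 3.178
v 0.534 3.355 -0.735
v 0.887 3.202 -0.315
v -0.021 4.151 0.795
v -0.374 4.305 0.375
v 0.987 3.386 -0.39
v 0.079 4.335 0.72
v 1.018 3.565 -0.518
v 0.11 4.514 0.592
v 0.975 3.712 -0.679
v 0.067 4.661 0.431
v 0.865 3.805 -0.849
v -0.043 4.754 0.261
v 0.705 3.83 -1.001
v -0.204 4.779 0.109
v 0.518 3.782 -1.113
v -0.39 4.731 -0.003
v 0.335 3.669 -1.167
v -0.574 4.619 -0.057
v 0.181 3.509 -1.155
v -0.727 4.458 -0.045
v 0.081 3.325 -1.08
v -0.827 4.274 0.03
v 0.05 3.146 -0.952
v -0.858 4.095 0.158
v 0.093 2.999 -0.791
v -0.815 3.948 0.319
v 0.203 2.906 -0.621
v -0.705 3.855 0.489
v 0.364 2.881 -0.469
v -0.545 3.83 0.641
v 0.55 2.929 -0.357
v -0.358 3.878 0.753
v 0.734 3.041 -0.303
v -0.175 3.991 0.807
f 2 1 5
f 2 5 3
f 3 5 6
f 3 6 4
f 5 1 7
f 5 7 6
f 6 7 8
f 6 8 4
f 7 1 9
f 7 9 8
f 8 9 10
f 8 10 4
f 9 1 11
f 9 11 10
f 10 11 12
f 10 12 4
f 11 1 13
f 11 13 12
f 12 13 14
f 12 14 4
f 13 1 15
f 13 15 14
f 14 15 16
f 14 16 4
f 15 1 17
f 15 17 16
f 16 17 18
f 16 18 4
f 17 1 19
f 17 19 18
f 18 19 20
f 18 20 4
f 19 1 21
f 19 21 20
f 20 21 22
f 20 22 4
f 21 1 23
f 21 23 22
f 22 23 24
f 22 24 4
f 23 1 25
f 23 25 24
f 24 25 26
f 24 26 4
f 25 1 27
f 25 27 26
f 26 27 28
f 26 28 4
f 27 1 2
f 27 2 28
f 28 2 3
f 28 3 4
f 30 29 32
f 30 32 31
f 32 29 33
f 32 33 31
f 33 29 34
f 33 34 31
f 34 29 35
f 34 35 31
f 35 29 36
f 35 36 31
f 36 29 37
f 36 37 31
f 37 29 38
f 37 38 31
f 38 29 30
f 38 30 31
f 40 42 39
f 43 40 39
f 39 42 41
f 41 43 39
f 40 46 42
f 44 40 43
f 44 46 40
f 42 46 41
f 45 43 41
f 41 46 45
f 45 44 43
f 46 44 45
f 48 47 51
f 48 51 49
f 49 51 52
f 49 52 50
f 51 47 53
f 51 53 52
f 52 53 54
f 52 54 50
f 53 47 55
f 53 55 54
f 54 55 56
f 54 56 50
f 55 47 57
f 55 57 56
f 56 57 58
f 56 58 50
f 57 47 59
f 57 59 58
f 58 59 60
f 58 60 50
f 59 47 61
f 59 61 60
f 60 61 62
f 60 62 50
f 61 47 63
f 61 63 62
f 62 63 64
f 62 64 50
f 63 47 65
f 63 65 64
f 64 65 66
f 64 66 50
f 65 47 67
f 65 67 66
f 66 67 68
f 66 68 50
f 67 47 69
f 67 69 68
f 68 69 70
f 68 70 50
f 69 47 71
f 69 71 70
f 70 71 72
f 70 72 50
f 71 47 73
f 71 73 72
f 72 73 74
f 72 74 50
f 73 47 75
f 73 75 74
f 74 75 76
f 74 76 50
f 75 47 77
f 75 77 76
f 76 77 78
f 76 78 50
f 77 47 79
f 77 79 78
f 78 79 80
f 78 80 50
f 79 47 48
f 79 48 80
f 80 48 49
f 80 49 50

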